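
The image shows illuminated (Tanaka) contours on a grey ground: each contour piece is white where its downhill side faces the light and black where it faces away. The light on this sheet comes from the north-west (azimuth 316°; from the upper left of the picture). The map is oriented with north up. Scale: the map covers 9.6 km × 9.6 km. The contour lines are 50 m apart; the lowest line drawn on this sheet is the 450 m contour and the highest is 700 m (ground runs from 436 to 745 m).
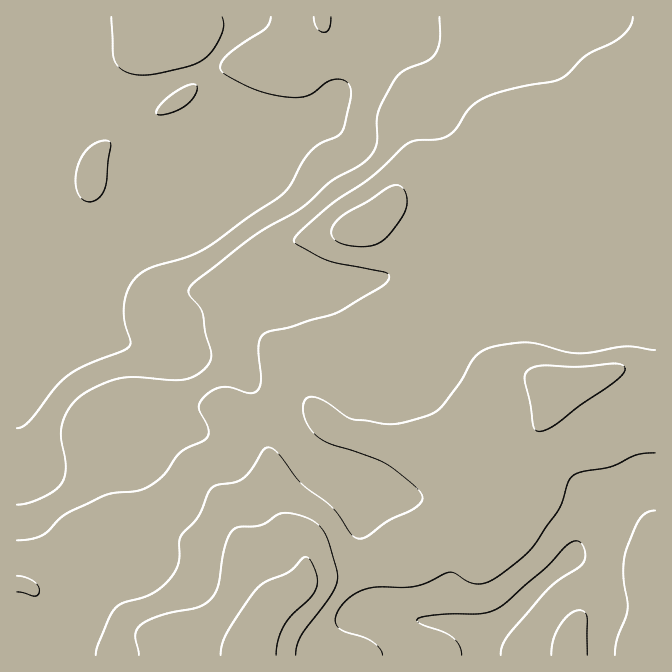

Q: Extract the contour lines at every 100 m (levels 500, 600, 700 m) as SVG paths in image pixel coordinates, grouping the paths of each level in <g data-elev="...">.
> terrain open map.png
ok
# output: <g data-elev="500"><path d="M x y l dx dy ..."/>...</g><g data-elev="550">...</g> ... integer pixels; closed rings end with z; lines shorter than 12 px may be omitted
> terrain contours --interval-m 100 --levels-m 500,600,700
<g data-elev="500"><path d="M314 17l3 11 7 4 3 0 2-4 2-11"/><path d="M439 17l1 21-4 14-8 8-26 12-8 9-16 30-1 9 0 23-3 9-6 6-10 8-28 16-32 28-46 27-55 43-7 7-2 5 1 3 13 17 4 21 5 17 0 8-4 9-12 9-13 4-47-3-17 2-18 6-18 10-13 13-7 17-1 13 5 29-4 15-7 8-11 7-16 6-11 2"/></g><g data-elev="600"><path d="M383 655l-3-7-8-7-9-4-19-6-8-6-1-7 2-6 6-8 7-7 10-6 12-3 33-1 13-1 32-14 5 1 10 7 9 4 8 0 8-3 27-19 16-15 26-37 9-28 6-7 10-4 28-5 25-11 18-2"/><path d="M587 655l0-38-3-5-4-2-10 4-10 11-6 14-3 16"/><path d="M17 592l18 4 3-2 1-4-1-5-6-5-8-3-7-1"/><path d="M655 510l-8 2-7 6-14 34-3 23 5 33-2 9-9 21-2 17"/><path d="M655 350l-30-4-35 7-15 0-48-11-35 5-10 4-7 6-16 26-21 27-13 6-28 8-12 0-33-5-30-19-8-3-7 1-4 7 1 10 4 10 7 10 13 8 44 14 16 8 31 25 4 7-3 6-9 7-24 12-20 15-5 2-5-1-7-5-18-26-32-25-23-30-7-4-5 0-14 22-7 8-9 4-18 3-7 5-11 26-19 21-1 25-6 13-9 10-10 8-10 4-20 6-9 5-8 14-9 23-2 10"/><path d="M347 245l13 2 12-1 8-4 8-7 13-17 5-10 1-11-5-10-7-2-7 2-20 14-22 12-9 7-5 8 0 7 5 6z"/></g><g data-elev="700"><path d="M276 655l2-15 6-15 8-10 19-18 6-10 0-7-1-8-4-9-5-6-5 2-13 13-24 10-10 9-29 43-4 11-1 10"/></g>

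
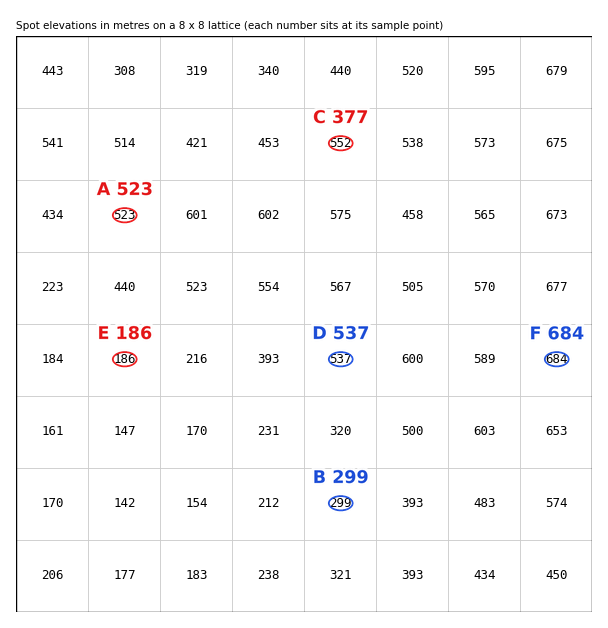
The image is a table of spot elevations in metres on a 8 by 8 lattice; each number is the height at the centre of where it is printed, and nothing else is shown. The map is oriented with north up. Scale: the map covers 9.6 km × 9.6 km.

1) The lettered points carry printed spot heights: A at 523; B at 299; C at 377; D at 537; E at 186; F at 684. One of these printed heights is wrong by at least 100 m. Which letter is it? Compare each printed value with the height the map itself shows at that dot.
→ C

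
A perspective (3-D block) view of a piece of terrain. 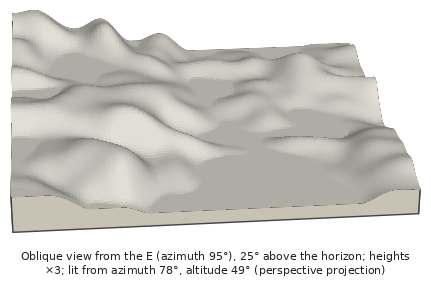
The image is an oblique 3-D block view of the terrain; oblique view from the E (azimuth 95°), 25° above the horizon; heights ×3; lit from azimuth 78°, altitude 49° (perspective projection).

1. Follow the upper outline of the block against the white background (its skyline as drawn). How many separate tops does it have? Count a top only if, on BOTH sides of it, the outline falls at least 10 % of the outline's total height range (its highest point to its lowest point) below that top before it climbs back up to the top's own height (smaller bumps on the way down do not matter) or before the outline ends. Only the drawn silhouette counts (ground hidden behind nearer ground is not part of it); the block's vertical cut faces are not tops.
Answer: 1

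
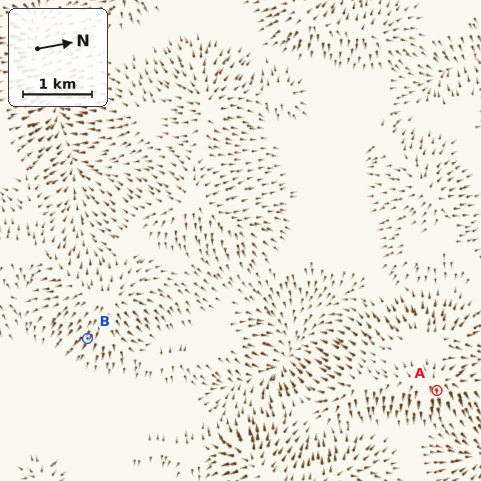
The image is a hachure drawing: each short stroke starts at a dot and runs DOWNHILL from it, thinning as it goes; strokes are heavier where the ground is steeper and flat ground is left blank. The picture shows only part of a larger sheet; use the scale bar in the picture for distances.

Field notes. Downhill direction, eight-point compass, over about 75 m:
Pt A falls E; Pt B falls SE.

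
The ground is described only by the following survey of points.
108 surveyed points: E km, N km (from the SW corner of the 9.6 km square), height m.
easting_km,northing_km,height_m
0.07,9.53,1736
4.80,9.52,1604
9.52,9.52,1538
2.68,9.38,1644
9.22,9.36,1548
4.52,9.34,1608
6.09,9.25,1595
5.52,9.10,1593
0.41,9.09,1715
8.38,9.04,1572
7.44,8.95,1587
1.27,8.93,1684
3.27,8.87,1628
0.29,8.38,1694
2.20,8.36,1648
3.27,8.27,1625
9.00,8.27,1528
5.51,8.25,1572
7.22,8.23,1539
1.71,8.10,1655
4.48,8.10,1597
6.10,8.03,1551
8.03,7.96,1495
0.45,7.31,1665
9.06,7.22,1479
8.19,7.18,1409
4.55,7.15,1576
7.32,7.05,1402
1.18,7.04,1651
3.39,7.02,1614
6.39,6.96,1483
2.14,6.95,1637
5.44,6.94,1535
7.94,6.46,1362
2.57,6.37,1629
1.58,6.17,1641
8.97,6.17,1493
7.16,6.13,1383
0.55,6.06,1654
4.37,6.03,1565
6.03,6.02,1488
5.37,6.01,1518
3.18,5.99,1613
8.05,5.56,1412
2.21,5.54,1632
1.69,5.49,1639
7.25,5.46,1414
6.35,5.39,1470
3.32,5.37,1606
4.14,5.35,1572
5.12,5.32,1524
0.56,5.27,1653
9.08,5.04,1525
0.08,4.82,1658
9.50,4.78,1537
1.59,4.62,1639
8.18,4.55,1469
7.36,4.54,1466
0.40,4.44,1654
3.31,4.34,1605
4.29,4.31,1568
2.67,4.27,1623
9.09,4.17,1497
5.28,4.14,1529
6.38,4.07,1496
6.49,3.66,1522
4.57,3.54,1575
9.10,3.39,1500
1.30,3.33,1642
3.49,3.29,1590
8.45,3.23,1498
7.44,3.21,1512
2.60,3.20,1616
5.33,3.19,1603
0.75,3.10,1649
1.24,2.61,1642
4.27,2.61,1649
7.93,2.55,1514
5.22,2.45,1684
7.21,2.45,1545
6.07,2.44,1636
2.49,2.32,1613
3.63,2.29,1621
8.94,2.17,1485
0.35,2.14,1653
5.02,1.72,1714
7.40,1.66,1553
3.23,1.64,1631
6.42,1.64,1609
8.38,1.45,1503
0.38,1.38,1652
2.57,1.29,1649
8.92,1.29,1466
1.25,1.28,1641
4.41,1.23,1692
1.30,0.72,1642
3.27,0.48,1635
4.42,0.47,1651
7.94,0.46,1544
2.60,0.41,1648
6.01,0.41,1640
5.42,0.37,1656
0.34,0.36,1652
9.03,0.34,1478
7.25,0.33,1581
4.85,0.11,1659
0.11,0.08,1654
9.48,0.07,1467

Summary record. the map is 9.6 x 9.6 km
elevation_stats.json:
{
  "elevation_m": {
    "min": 1357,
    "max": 1738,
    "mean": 1581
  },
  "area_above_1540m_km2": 64.2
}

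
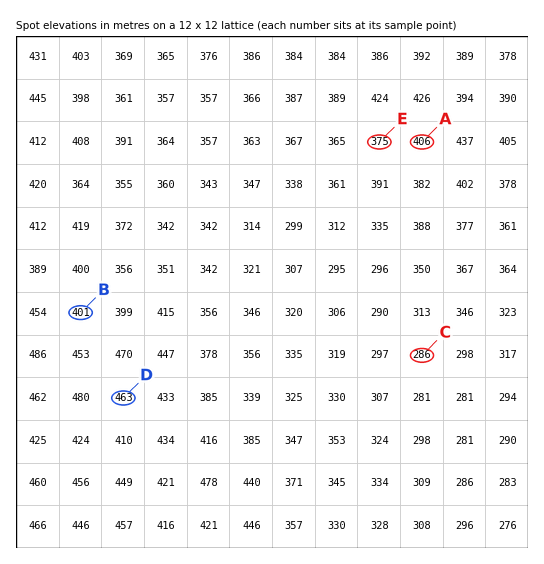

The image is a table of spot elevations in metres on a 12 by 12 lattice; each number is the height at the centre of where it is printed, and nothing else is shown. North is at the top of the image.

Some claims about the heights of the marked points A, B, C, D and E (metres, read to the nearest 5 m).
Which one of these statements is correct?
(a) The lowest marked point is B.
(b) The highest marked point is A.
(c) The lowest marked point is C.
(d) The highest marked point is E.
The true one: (c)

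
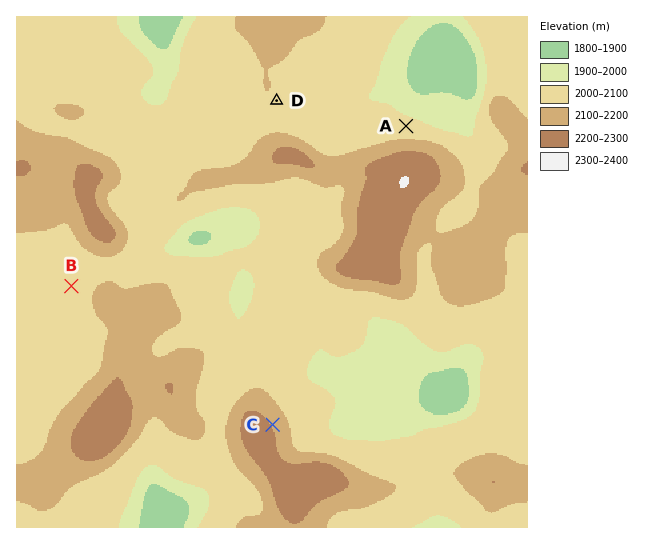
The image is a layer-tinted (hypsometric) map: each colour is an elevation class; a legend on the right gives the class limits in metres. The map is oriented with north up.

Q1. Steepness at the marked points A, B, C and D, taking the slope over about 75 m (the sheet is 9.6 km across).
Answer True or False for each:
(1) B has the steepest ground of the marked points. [False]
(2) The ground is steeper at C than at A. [True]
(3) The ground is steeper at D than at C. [False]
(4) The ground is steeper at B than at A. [False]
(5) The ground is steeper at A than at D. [True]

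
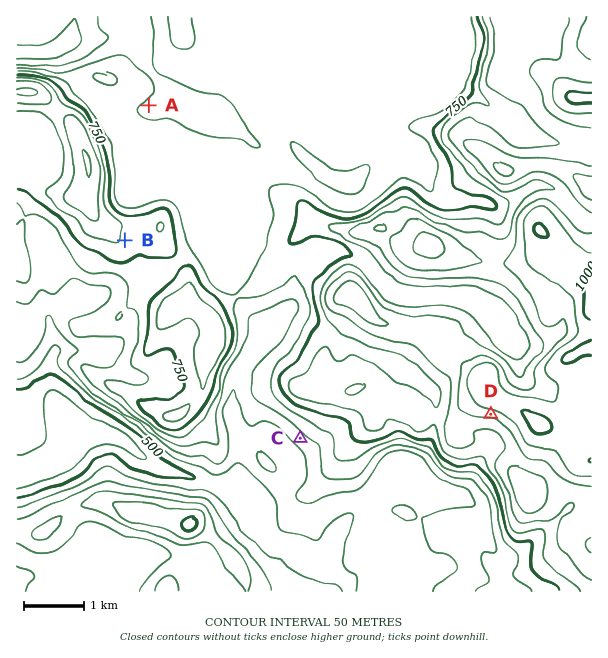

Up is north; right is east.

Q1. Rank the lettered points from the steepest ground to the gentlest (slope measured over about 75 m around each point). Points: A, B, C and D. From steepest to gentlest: D C B A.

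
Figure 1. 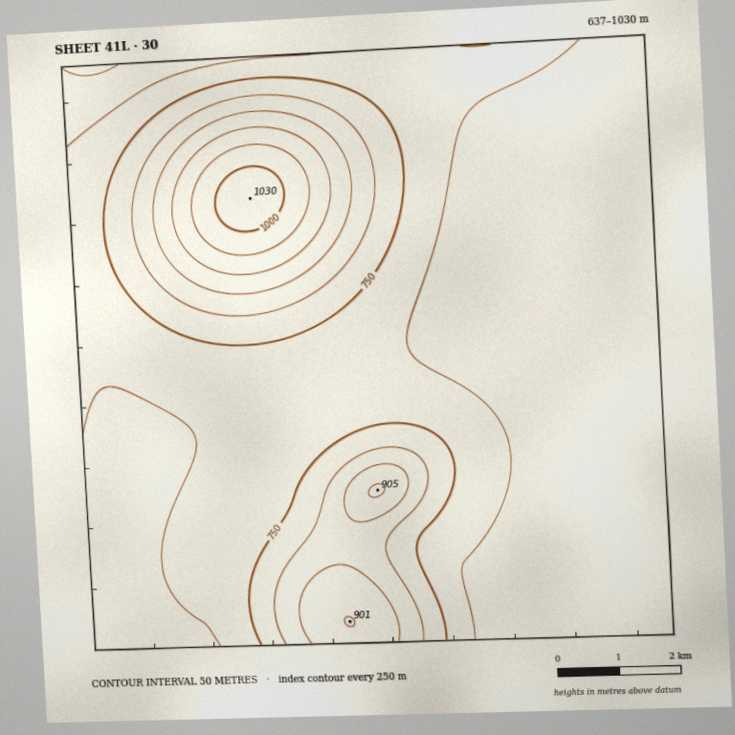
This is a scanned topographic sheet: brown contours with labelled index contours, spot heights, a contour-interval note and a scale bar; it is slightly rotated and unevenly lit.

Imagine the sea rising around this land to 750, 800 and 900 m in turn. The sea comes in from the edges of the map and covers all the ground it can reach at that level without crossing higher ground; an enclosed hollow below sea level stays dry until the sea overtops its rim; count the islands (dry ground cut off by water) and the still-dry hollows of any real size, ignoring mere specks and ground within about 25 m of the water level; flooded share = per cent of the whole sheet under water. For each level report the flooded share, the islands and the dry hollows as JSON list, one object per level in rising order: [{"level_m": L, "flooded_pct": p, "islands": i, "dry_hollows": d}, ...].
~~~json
[{"level_m": 750, "flooded_pct": 71, "islands": 1, "dry_hollows": 0}, {"level_m": 800, "flooded_pct": 82, "islands": 1, "dry_hollows": 0}, {"level_m": 900, "flooded_pct": 95, "islands": 1, "dry_hollows": 0}]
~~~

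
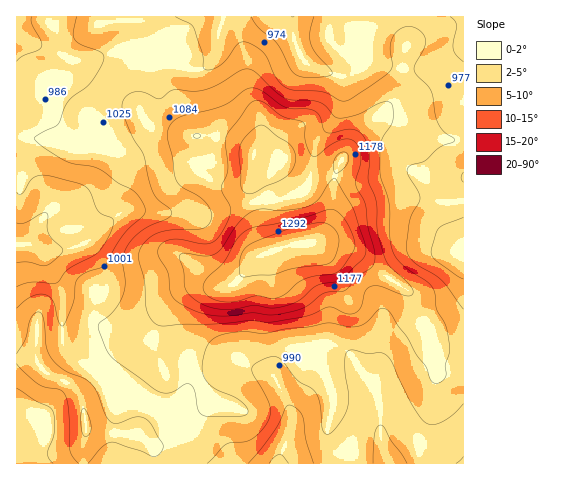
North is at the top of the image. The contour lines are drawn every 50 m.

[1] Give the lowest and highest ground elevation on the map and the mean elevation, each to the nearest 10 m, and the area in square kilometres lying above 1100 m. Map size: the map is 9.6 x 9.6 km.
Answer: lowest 860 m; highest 1350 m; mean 1050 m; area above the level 20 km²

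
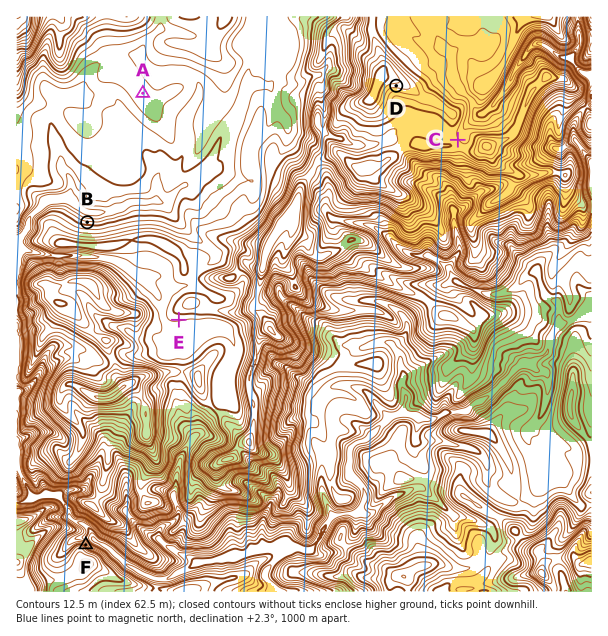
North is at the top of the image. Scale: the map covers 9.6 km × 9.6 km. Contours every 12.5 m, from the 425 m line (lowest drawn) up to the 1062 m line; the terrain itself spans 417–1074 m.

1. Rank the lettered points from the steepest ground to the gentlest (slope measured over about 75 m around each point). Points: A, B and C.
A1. B C A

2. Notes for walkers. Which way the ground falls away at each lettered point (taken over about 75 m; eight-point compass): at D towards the S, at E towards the S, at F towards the NE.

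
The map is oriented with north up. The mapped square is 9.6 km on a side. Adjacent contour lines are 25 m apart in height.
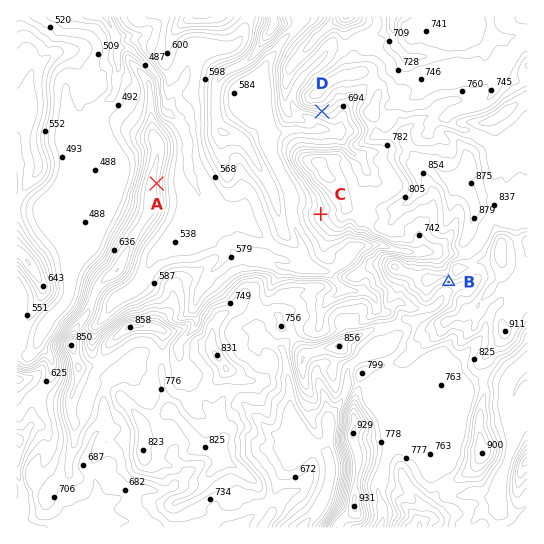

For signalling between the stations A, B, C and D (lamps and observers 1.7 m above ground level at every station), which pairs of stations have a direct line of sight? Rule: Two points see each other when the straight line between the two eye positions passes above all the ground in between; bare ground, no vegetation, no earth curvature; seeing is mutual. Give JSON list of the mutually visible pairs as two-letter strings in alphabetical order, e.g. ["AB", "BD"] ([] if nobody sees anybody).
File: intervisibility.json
["AC", "AD"]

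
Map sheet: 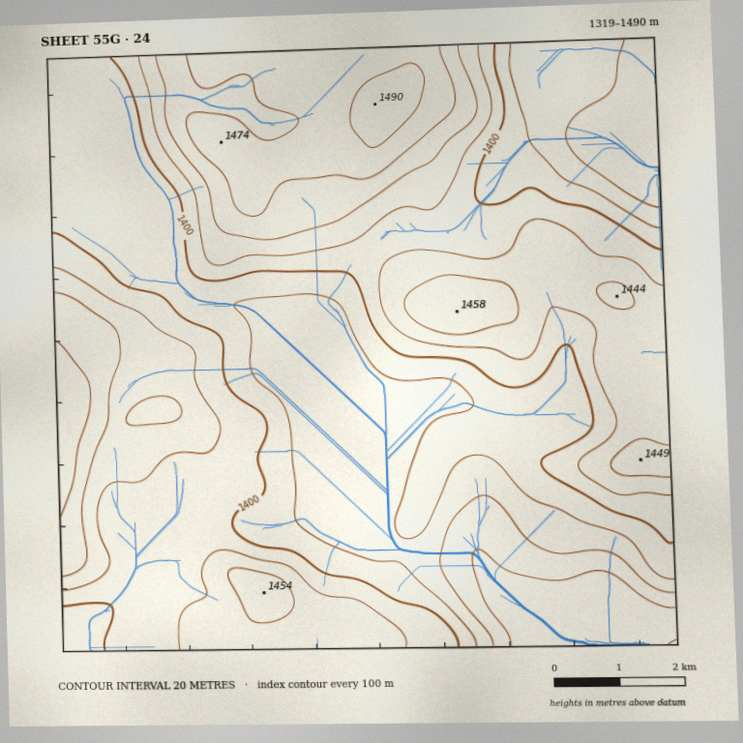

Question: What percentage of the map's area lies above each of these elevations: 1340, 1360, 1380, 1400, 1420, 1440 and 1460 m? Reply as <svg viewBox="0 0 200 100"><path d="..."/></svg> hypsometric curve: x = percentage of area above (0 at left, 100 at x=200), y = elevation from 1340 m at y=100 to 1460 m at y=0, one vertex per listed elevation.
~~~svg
<svg viewBox="0 0 200 100"><path d="M194 100l-11-17-29-16-41-17-38-17-37-16-20-17"/></svg>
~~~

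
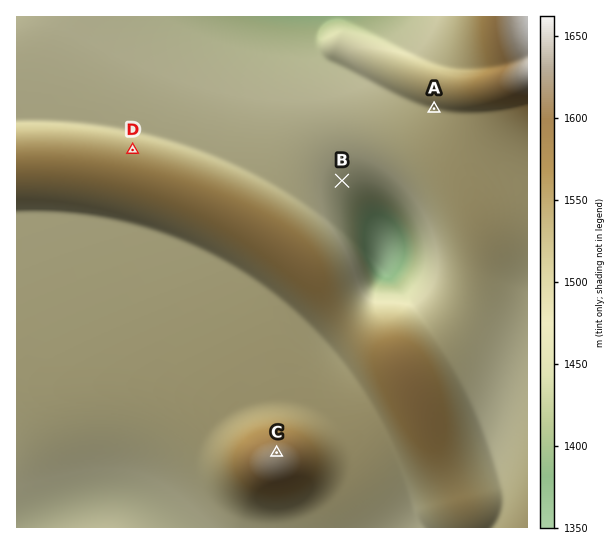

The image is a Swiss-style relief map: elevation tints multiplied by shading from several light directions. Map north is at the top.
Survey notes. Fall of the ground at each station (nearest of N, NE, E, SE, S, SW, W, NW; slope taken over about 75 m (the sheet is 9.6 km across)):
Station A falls SW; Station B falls SE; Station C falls N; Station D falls N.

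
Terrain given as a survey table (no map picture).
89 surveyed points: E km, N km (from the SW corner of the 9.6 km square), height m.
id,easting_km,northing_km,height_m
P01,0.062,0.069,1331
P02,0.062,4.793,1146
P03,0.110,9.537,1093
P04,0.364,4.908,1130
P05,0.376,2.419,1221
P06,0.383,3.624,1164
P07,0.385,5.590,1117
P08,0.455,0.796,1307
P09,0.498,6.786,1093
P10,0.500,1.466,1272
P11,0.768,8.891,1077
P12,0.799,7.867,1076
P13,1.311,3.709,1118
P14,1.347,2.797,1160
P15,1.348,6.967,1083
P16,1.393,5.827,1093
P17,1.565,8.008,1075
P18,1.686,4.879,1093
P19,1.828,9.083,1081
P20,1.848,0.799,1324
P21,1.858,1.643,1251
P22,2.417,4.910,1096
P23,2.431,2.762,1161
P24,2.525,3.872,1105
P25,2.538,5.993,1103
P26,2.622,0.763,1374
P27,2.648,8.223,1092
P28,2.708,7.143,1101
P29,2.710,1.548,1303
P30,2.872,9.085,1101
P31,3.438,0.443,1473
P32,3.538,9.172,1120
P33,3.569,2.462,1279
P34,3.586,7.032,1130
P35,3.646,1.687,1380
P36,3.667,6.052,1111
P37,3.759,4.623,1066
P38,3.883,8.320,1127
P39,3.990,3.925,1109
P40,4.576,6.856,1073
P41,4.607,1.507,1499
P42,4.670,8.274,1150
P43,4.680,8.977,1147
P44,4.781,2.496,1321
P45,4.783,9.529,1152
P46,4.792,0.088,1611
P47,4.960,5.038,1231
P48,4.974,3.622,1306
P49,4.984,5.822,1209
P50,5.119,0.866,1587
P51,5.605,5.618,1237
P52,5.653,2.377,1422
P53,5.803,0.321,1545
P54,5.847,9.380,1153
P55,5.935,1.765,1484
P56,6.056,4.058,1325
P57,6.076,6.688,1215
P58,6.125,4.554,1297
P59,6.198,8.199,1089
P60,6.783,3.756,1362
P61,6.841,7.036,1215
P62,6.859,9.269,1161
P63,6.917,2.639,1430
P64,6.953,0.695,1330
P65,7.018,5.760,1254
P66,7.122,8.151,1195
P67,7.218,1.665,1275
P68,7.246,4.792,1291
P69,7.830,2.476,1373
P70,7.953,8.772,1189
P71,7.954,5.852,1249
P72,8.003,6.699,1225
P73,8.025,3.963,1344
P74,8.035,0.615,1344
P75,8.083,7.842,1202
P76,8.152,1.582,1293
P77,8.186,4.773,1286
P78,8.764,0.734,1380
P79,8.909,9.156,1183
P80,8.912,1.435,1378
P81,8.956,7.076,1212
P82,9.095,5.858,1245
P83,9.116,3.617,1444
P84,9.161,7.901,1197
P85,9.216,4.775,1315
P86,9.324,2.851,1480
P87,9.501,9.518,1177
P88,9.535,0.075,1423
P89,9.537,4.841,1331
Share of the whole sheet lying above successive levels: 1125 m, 73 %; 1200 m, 54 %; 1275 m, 35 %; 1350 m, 21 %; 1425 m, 10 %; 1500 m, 4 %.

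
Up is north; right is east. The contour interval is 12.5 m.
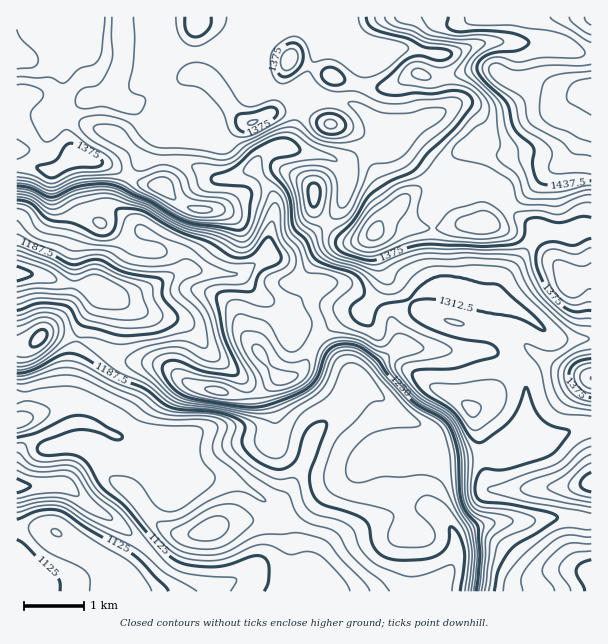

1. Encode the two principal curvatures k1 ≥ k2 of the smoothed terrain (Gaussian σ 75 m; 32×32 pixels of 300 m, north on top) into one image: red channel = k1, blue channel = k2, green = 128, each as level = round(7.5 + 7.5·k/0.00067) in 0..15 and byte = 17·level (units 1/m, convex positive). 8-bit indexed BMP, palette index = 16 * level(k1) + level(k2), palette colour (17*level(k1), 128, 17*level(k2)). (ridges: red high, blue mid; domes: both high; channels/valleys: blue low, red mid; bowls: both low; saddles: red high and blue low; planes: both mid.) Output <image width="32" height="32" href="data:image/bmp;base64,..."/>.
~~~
<image width="32" height="32" href="data:image/bmp;base64,Qk02CAAAAAAAADYEAAAoAAAAIAAAACAAAAABAAgAAAAAAAAEAAATCwAAEwsAAAABAAAAAAAAAIAAABGAAAAigAAAM4AAAESAAABVgAAAZoAAAHeAAACIgAAAmYAAAKqAAAC7gAAAzIAAAN2AAADugAAA/4AAAACAEQARgBEAIoARADOAEQBEgBEAVYARAGaAEQB3gBEAiIARAJmAEQCqgBEAu4ARAMyAEQDdgBEA7oARAP+AEQAAgCIAEYAiACKAIgAzgCIARIAiAFWAIgBmgCIAd4AiAIiAIgCZgCIAqoAiALuAIgDMgCIA3YAiAO6AIgD/gCIAAIAzABGAMwAigDMAM4AzAESAMwBVgDMAZoAzAHeAMwCIgDMAmYAzAKqAMwC7gDMAzIAzAN2AMwDugDMA/4AzAACARAARgEQAIoBEADOARABEgEQAVYBEAGaARAB3gEQAiIBEAJmARACqgEQAu4BEAMyARADdgEQA7oBEAP+ARAAAgFUAEYBVACKAVQAzgFUARIBVAFWAVQBmgFUAd4BVAIiAVQCZgFUAqoBVALuAVQDMgFUA3YBVAO6AVQD/gFUAAIBmABGAZgAigGYAM4BmAESAZgBVgGYAZoBmAHeAZgCIgGYAmYBmAKqAZgC7gGYAzIBmAN2AZgDugGYA/4BmAACAdwARgHcAIoB3ADOAdwBEgHcAVYB3AGaAdwB3gHcAiIB3AJmAdwCqgHcAu4B3AMyAdwDdgHcA7oB3AP+AdwAAgIgAEYCIACKAiAAzgIgARICIAFWAiABmgIgAd4CIAIiAiACZgIgAqoCIALuAiADMgIgA3YCIAO6AiAD/gIgAAICZABGAmQAigJkAM4CZAESAmQBVgJkAZoCZAHeAmQCIgJkAmYCZAKqAmQC7gJkAzICZAN2AmQDugJkA/4CZAACAqgARgKoAIoCqADOAqgBEgKoAVYCqAGaAqgB3gKoAiICqAJmAqgCqgKoAu4CqAMyAqgDdgKoA7oCqAP+AqgAAgLsAEYC7ACKAuwAzgLsARIC7AFWAuwBmgLsAd4C7AIiAuwCZgLsAqoC7ALuAuwDMgLsA3YC7AO6AuwD/gLsAAIDMABGAzAAigMwAM4DMAESAzABVgMwAZoDMAHeAzACIgMwAmYDMAKqAzAC7gMwAzIDMAN2AzADugMwA/4DMAACA3QARgN0AIoDdADOA3QBEgN0AVYDdAGaA3QB3gN0AiIDdAJmA3QCqgN0Au4DdAMyA3QDdgN0A7oDdAP+A3QAAgO4AEYDuACKA7gAzgO4ARIDuAFWA7gBmgO4Ad4DuAIiA7gCZgO4AqoDuALuA7gDMgO4A3YDuAO6A7gD/gO4AAID/ABGA/wAigP8AM4D/AESA/wBVgP8AZoD/AHeA/wCIgP8AmYD/AKqA/wC7gP8AzID/AN2A/wDugP8A/4D/AIh3d3eHmJinlYV1dYaHl4d3dnaGhoeHdYGV2JiXhoaXhoaHh5eoqISBlIWFhHWHh3Z2h4eXh4eGcITnl5enqLh2mJi3x6eDgKe5uamWdYaHdoaXmJmYmJhwk+iYh4iol7a5yceWcYDX58jIuKenp5aHdoaGl5iYlnCys4R0hZVztsm5g4Byx8Z1daeomJaFlpiHh4aGhoZzkOiVhISDgoJwgICAptjIhnZ1hYWVg4WGmJiYiIeHdoSi/NjX2NfX2IOTYnTIp4eGh4d2dISGp5SXmJiIh4eHhIL3l4aWp6a5pdnHxbeHh4eHh5aWl6mploWIiJiHh5iEgvaGdnV1daeSpKa4l3aGhnV1hZenmKiHdIeIiIiXh3GS9oaHd3aElfm2hHSFd4aUkoBgYJCgpHZ1hYaHh4SAUNTph4Z2hoVypJWWh4Z1dYW11ub29+ekgoKFhYeDgMX396iol4WWpaWhcnV0hIaGldj5+PiyxPn5xZJ2c4DW+ciXh5iXdYa269mUdIanyMfX6Ld0cIHGxsf4YlNh1fi4h4eHh4WGpcbq6Omjtse3treolnKCyOmGdfaiUaXkcoKDhIV1h6eFg5LG+9a0qIeGdYSEc6fYp4VlltXm6LeEl6e4p6enhnOCk4a4x5ZkdHR0hHR1x7iHlXaGqKiodZa4uJeGhoaDg7eWhpaUo3V1dIanuNfIp5SWl5WGhqSmlYWGdod3hZSn2qaAcJCiYoOVk5KUk4Jhtsi2lHBgkraGdXSFhXV1lrjJpnSFt7iEt8nIt3SGlaSQYoPFxrfHlXRkdYRzc3Ok2aeWtriWlqjFloaBgHGD6JKClpXY9/rZxsbHx8jI16KkdIWFpaa22bdicJDW5/bplYDX1rKD6ceWprbY2Nq2c3SUdEHDs3GBgICT9/f4+LemYKb5k2C3x9iFdYWWlaKml5ZkpOjYdHOj9vn5hWKDprSB1vu2caWGyMaHd4Z1dLiouJX36Pf2+Pakk6SScpOBg9fWtqNzpoV1pqeFhYWWl6inp4WGl9i3pIOUpKa3ybVwgXGQgJSVdnWGp8i4loaFhZaHqIaWlGJzhbiXl4eV99eCg8f61pV3doV1l6eElpeXl5emdZakhZa3hnd3d4XW+PjDxdikg4WFdHN0lYSXqJiYh7mnhai3uJeXh3Z1x3R0o3WEkYOmqJeFhWJhk7WWiJeXl5aGh4a3dXeGuMimhobEk6TqxqW25+nm1cX557enp7d0hoeHdqeWh4eVlYWHhdf6oqaEdnSVtXKC1uqWhpaFc4eXd3d1t5aHhqWVhYeHo9aEh4eEcmCRkpGAkIGDc3OUl5iHd3THlneFuaiWhoeHhYd3hbbX6NfY6OjXtqentrk="/>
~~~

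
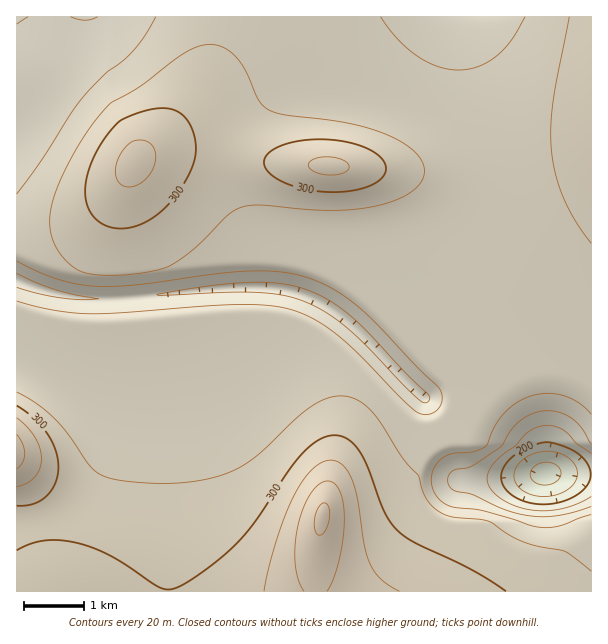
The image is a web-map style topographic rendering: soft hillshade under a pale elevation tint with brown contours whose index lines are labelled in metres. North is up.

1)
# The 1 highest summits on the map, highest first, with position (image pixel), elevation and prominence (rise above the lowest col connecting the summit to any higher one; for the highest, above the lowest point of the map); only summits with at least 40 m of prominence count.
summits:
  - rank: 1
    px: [323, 515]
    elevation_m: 365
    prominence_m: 212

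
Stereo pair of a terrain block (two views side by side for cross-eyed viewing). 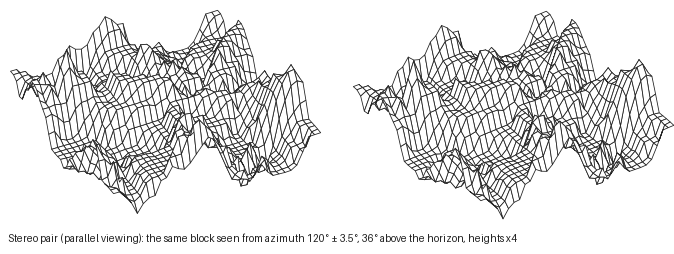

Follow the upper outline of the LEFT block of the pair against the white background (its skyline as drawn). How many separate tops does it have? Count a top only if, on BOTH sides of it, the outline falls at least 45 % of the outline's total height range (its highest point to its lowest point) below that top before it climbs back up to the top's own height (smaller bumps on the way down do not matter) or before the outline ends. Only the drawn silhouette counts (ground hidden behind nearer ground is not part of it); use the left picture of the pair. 1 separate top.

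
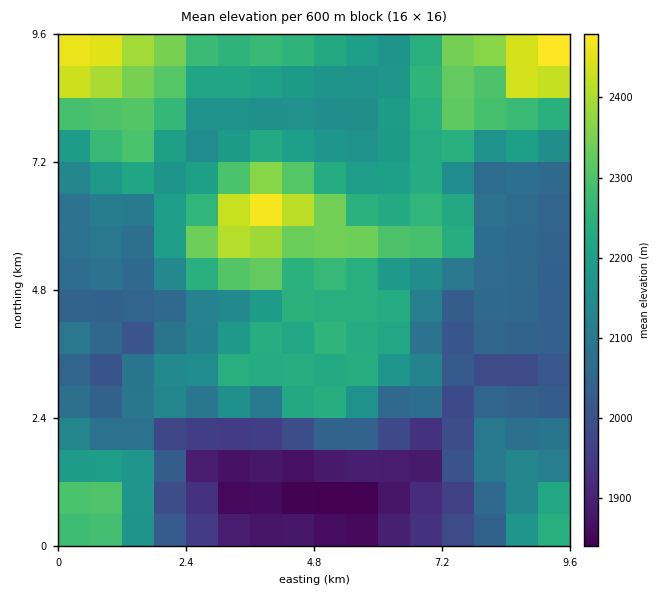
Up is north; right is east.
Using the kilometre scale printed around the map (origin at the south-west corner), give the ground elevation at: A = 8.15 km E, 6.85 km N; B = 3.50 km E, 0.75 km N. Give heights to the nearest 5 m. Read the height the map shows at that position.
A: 2065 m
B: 1835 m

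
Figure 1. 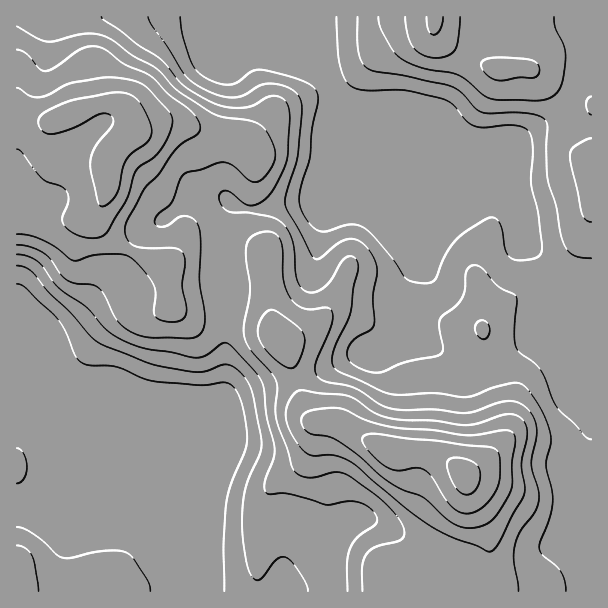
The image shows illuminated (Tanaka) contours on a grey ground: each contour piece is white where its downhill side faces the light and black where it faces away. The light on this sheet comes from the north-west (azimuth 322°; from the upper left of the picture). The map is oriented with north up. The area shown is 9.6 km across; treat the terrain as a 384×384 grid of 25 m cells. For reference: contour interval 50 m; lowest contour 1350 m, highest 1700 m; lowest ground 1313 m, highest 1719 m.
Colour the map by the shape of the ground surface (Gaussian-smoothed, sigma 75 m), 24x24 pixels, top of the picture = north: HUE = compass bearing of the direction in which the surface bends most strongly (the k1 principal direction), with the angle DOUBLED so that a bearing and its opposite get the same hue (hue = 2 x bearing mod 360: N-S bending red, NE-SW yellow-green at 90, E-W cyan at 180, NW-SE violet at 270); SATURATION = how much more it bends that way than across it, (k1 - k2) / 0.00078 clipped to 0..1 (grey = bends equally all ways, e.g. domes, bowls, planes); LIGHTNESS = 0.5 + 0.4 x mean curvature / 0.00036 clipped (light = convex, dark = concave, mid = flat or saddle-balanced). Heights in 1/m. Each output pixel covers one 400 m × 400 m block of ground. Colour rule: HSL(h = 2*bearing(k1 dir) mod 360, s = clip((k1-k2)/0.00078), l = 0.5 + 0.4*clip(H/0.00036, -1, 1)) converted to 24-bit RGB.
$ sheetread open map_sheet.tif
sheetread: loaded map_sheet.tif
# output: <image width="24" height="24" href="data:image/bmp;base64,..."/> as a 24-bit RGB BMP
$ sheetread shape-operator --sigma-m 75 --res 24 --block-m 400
<image width="24" height="24" href="data:image/bmp;base64,Qk32BgAAAAAAADYAAAAoAAAAGAAAABgAAAABABgAAAAAAMAGAAATCwAAEwsAAAAAAAAAAAAAztiUNEenhnesjoSejqCdj4undlGjSU2NWUuCzcl6d5Fufmt7aFtyLThrxMuSt8eZWYGpvIezmDqav51GRsdqbarG1KvKSieJ5c7LMDOZbmaRnIihqI6TkGl1eFl7VFR7TUOC1c2Qj5Buc1h7kJZqHnaVq9nG0rXGmztqb1YrWzYfvtxaXcs2Jmcsfko0g0x/0IU2cC9OZnJMeINSl31enl1yfGuDXF6CNz572rGMoaZkTlJ5sbGJMIptMIgjXRULrikNlylHzrZFaOpBkrZLQnxCKmlsb3F/lJUwemF0f4B8e4Bze4FqhHpvfnqBXmuGMDqFzYuI0JR4Q1w+jqxGhVtLJQ4PVykTd9NUdkKl7+zXpNKcXqSEeMq5H0eXXGaAech2UWqDf3+AgH9/gH9/gH9/f3+AbHuAJ1R7fG218qXGy1ynibJSVSxPchlgluCGPcyaO1ue4vDb2MzXnNfRTqPPURl2XGJ8zaeUUkmDf3+AgH9/gH9/gH9/f3+Afn+ANGZ0OGZpuDNF8jVD0opqTBtkWqDV0vntZ4L0iuL/1e/288Xu7puBGDQ1MzVzTIawu29lclyBgH9/gH9/gH9/f3+Af3+Af3+AUVd5Lh5GfihI5NOltsDkarD/zP3/zOn/paD7oMjnYEqo2E2w/8zbh2ztIGPNP0GWlmBbgHiAgH9/f4B/gHx6gXpnf31ff3hXWD5jJxlPZqjF1/Teytbvz+nzVuONMz8mX1AomXwtSTgyeXZR6dq17XGbPShqcj1sgH59gm14j2dMdXdEbkAyi1onblkigIMcG0UpIDY/Ragdlv87B78ec8hkuDt/ZhhIg3U9j4w7UjsqTm8Vsb8W129AYC9rel91f32AfUuIvl99mkRNYDcyqJxKjGqdus2wGTCVPzR/kMdpyf+jRYsSDTIBKBULXXQwn4tzmU9lfTZZt9J9M7tdslxkiTaDfnyAe2x0YztrnkBMyjN8wnS6ndG6XbCVmeSrABW+TUTp2fLn2ufv6pXBQi9zJmVeNbZsX1I5hEBUp3mlytibV6hOVS5WgXB2gH9/cT9bTR0vgaNGaJW3vOfnrZXh3OHvot7UCAtjLYGk2fS0UMXF9IHw8ZDjSLDKNkGIXEmaY7rMhnq92NC7wGqVNEprfIB/gH9/PRZFvUF4deFqMb6VcbRmbkhC2PODk5lVJhJROoNv4f+CHo89LxlU/4uBl49iK1JuUb21ejp4i4U/s9VyqE/Bv3rPWXOLgH92ERoiXMVb1Oe2N3lWQ4RJebfX7vLZS0qbGxhhdlaZ9P3IM5ZkBBQv8Ma/ydPkKEPTaThqLjV2rMiotMuOOWFvslGQvx9pmnNAHXHOXui40YFqadFlFv/KItS82Vtd3lCPHCeBWbfW8fDagY3WACNtkN6h5qCbXAxLgHR7O355c7phzItyakpuQyVMs1dzxKSYdpfhcKrNkmnP++LQHXIZEi0YRX4wx62ENlOQNJ4fv/8JvEIjKAsoSXUUjTAPgWt3gH9/fYB+Pn5Lu51foVOZOSVnmIt10cKmhneSYnp6QT5b+dG048+fIztnOqBajIY2PyMptksVpP8OGVgRODxuf4B/gH9/gH9/gH9/gH9/f4B/cIhhhmNuTCF2jqdytcyHgFJpk4FeNk6O8OvD62RGi3czKWpZlk5RQjBqps2D8vHZP6GpEz5hf3+AgH9/gH9/gH9/gH9/gH9/f4B/c3WAJBh+y8CYnbqLgzqHqb9ZHW9bf9Fy/53O1rfZK0OYUJqrPj/SyfLk4s7EynOpCBdTf3+AgH9/gH9/gH9/gH9/gH18gYBofXVpEhVE0d+ynqmNLUbk8dX2aXHWGGI30dBT2c+7l3zultb/e7H/zK/u8EyG266VCBRBfH6AgH9/gH9/gH9/f3d5fRM9xnsHNDcOCkARRsoUsoxRHdeoSVC74qzsup731+z0tNzUee3zXYPXPSFqeh9h8Nvd9tX0XQTQhUVrgWcqZ2ciWD8XQSkQVy8+2q2fkYvGg8/NFNqeZbacf8JaKl1qqJhAY6wtYM1k1se1m4U5Jg0NKBQLJ28bfu0XixAOnhRnqymh0o+qu1S3m0p3XadhI8ffw+npq7DixtLhWojASHWFkMLJJD2lnqDO3e7mRrlsilEjqR4aURtaiGiKbbBIcW0ncmBHXUdybk+Tv5ifoU3Fzpjd2u/hFPz/Vsi5nWawu4p/wFmoXFODdYUdLTsSUHcGl4MAazAPgmc4mGRJTDlucYOAr6p+YVWJenmATUd+V16EpoCGdmuth4u39PPXOoueOzxje39TmJxRhWJUdmuA"/>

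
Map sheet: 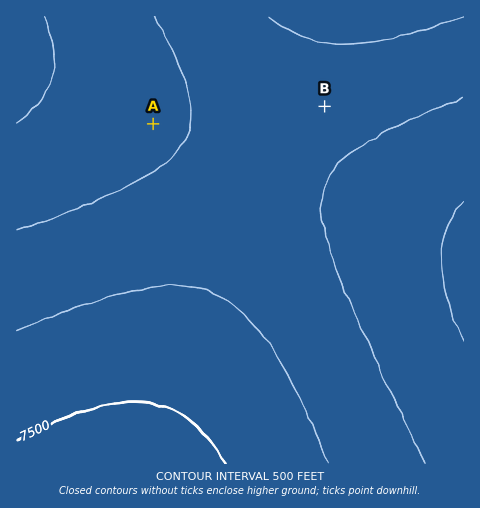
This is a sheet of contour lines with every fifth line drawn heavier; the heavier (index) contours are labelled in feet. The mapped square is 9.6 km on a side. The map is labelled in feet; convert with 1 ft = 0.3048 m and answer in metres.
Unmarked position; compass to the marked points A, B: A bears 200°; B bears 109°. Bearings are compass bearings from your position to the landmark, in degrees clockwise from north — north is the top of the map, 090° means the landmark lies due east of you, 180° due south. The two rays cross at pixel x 178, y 56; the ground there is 1990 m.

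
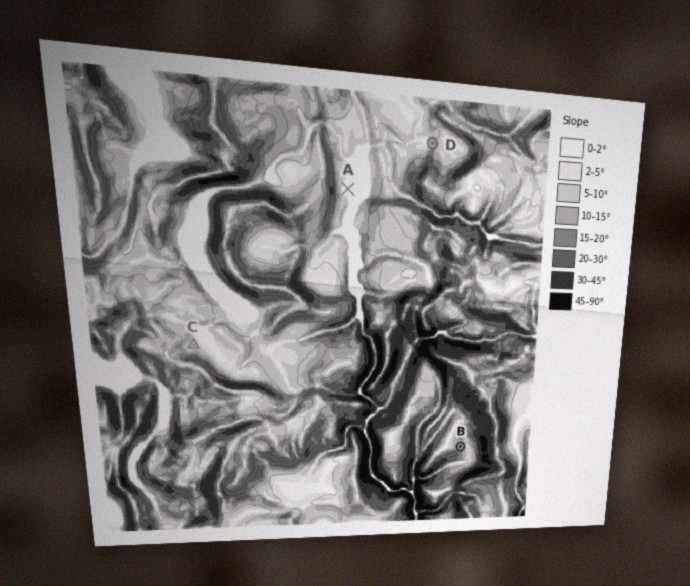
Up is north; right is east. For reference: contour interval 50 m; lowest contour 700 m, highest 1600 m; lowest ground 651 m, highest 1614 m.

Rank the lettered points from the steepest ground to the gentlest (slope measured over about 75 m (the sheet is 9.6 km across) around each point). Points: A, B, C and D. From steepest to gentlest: B D C A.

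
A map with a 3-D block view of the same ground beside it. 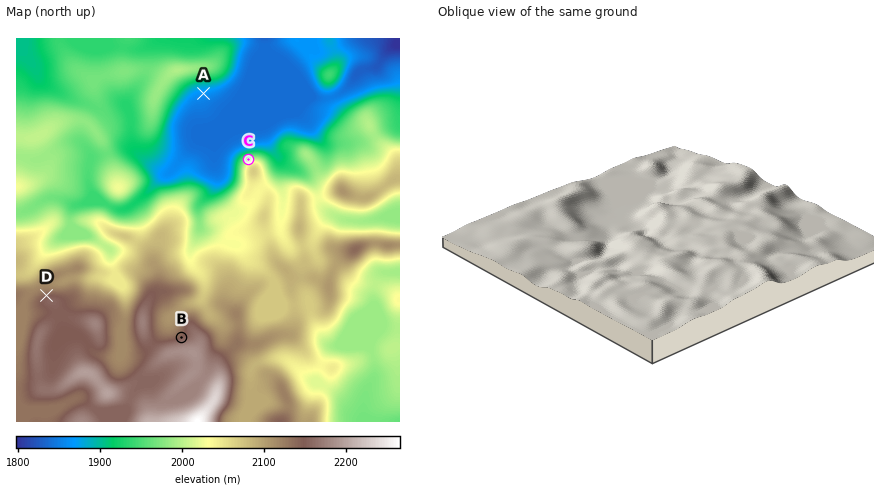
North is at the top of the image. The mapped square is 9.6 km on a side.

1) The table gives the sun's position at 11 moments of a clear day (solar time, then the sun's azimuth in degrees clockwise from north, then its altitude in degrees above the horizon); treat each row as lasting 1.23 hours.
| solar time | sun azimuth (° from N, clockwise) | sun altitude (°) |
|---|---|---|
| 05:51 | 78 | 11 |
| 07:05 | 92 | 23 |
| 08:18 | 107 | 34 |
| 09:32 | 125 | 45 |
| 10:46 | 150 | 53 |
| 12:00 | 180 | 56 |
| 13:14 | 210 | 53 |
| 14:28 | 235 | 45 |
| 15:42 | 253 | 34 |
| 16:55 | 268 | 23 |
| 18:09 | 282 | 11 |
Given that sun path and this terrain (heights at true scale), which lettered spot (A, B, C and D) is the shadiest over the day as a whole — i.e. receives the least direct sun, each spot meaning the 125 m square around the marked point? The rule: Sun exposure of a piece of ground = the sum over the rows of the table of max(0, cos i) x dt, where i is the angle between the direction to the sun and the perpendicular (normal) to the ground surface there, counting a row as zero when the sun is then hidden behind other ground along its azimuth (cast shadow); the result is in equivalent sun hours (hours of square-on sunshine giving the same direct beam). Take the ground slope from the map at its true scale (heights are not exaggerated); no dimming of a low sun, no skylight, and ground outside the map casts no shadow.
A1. C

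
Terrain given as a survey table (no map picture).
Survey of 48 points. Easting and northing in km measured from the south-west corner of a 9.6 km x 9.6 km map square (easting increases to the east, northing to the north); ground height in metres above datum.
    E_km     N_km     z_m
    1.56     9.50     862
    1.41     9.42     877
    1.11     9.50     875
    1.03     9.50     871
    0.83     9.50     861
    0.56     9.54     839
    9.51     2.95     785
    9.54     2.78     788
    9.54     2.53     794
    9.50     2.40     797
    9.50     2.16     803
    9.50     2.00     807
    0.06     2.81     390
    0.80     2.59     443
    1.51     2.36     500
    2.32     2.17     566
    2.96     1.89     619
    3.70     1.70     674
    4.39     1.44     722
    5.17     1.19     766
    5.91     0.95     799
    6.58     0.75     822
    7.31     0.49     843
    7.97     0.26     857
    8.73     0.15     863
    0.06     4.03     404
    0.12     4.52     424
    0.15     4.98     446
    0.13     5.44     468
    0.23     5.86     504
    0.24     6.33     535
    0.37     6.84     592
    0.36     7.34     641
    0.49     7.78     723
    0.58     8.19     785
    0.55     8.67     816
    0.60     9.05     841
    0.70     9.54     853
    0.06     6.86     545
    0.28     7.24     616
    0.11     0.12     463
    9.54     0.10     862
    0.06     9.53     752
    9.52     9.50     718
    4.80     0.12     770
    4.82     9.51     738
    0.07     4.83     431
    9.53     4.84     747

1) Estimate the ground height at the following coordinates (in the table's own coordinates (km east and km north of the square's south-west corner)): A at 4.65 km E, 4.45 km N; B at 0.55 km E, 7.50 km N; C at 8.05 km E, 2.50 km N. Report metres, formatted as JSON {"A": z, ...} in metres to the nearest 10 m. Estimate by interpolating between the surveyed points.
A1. {"A": 750, "B": 700, "C": 800}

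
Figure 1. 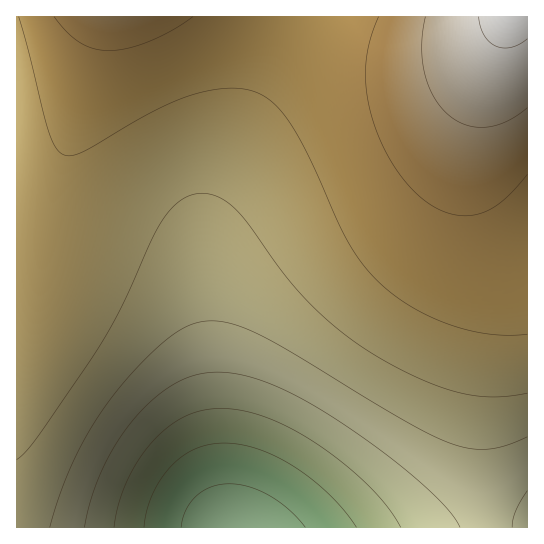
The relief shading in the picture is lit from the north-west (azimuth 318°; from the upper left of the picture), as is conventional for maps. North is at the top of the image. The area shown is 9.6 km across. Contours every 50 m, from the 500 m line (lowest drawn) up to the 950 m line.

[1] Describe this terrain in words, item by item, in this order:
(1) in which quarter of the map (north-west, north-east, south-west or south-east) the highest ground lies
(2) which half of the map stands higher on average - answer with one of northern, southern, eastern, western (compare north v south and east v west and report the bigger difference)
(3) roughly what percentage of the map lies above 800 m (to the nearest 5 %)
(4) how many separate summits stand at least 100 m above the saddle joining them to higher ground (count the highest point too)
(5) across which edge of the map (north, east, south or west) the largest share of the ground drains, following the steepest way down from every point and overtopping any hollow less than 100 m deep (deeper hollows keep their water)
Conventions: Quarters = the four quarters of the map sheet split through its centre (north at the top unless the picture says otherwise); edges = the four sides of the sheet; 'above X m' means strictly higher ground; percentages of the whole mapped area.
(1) The highest point lies in the north-east quarter of the map.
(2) The northern half stands higher on average than the southern half.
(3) Ground above 800 m makes up about 35 % of the sheet.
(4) There is 1 summit with 100 m or more of prominence.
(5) The largest share of the runoff leaves by the southern edge.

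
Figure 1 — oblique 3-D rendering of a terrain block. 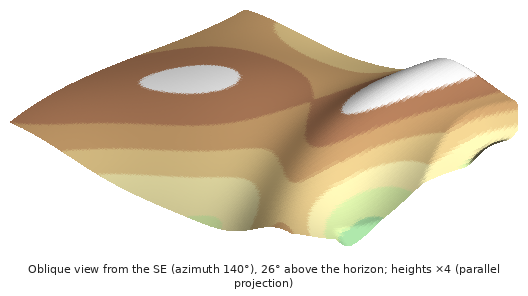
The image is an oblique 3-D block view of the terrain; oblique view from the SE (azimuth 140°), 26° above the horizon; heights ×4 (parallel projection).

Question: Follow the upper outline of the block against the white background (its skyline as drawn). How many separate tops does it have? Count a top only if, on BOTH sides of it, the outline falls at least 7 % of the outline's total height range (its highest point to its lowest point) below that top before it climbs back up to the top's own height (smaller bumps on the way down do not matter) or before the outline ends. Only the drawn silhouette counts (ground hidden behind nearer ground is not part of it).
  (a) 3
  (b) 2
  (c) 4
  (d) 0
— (b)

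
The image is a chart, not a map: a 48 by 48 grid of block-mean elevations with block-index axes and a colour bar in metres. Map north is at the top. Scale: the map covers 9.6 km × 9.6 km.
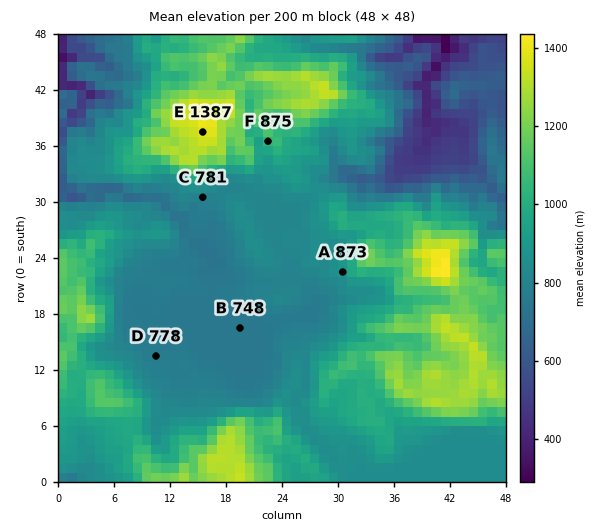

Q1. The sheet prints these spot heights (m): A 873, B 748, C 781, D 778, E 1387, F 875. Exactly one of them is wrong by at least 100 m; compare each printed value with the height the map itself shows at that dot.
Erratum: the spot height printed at F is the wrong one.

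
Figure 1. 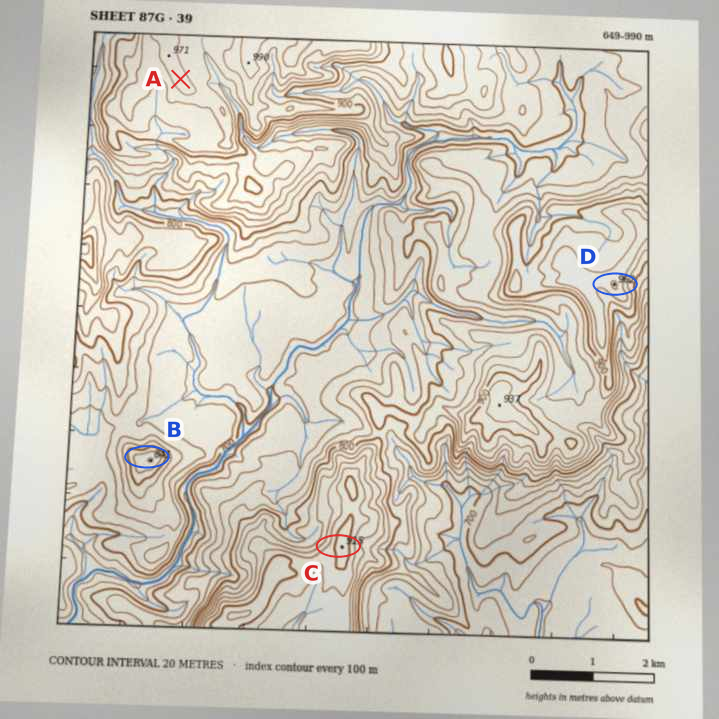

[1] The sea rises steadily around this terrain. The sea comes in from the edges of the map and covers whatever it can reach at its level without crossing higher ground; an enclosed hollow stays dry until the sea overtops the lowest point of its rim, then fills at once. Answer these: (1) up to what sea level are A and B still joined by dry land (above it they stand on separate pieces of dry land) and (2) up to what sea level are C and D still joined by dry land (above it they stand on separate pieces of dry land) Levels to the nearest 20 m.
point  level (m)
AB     740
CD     800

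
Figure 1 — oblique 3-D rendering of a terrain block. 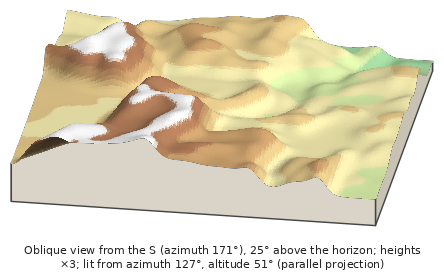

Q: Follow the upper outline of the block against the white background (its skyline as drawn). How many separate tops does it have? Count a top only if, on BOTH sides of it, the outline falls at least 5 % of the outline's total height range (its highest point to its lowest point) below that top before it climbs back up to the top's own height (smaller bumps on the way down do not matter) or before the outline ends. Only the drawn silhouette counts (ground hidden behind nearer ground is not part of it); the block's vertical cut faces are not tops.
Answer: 2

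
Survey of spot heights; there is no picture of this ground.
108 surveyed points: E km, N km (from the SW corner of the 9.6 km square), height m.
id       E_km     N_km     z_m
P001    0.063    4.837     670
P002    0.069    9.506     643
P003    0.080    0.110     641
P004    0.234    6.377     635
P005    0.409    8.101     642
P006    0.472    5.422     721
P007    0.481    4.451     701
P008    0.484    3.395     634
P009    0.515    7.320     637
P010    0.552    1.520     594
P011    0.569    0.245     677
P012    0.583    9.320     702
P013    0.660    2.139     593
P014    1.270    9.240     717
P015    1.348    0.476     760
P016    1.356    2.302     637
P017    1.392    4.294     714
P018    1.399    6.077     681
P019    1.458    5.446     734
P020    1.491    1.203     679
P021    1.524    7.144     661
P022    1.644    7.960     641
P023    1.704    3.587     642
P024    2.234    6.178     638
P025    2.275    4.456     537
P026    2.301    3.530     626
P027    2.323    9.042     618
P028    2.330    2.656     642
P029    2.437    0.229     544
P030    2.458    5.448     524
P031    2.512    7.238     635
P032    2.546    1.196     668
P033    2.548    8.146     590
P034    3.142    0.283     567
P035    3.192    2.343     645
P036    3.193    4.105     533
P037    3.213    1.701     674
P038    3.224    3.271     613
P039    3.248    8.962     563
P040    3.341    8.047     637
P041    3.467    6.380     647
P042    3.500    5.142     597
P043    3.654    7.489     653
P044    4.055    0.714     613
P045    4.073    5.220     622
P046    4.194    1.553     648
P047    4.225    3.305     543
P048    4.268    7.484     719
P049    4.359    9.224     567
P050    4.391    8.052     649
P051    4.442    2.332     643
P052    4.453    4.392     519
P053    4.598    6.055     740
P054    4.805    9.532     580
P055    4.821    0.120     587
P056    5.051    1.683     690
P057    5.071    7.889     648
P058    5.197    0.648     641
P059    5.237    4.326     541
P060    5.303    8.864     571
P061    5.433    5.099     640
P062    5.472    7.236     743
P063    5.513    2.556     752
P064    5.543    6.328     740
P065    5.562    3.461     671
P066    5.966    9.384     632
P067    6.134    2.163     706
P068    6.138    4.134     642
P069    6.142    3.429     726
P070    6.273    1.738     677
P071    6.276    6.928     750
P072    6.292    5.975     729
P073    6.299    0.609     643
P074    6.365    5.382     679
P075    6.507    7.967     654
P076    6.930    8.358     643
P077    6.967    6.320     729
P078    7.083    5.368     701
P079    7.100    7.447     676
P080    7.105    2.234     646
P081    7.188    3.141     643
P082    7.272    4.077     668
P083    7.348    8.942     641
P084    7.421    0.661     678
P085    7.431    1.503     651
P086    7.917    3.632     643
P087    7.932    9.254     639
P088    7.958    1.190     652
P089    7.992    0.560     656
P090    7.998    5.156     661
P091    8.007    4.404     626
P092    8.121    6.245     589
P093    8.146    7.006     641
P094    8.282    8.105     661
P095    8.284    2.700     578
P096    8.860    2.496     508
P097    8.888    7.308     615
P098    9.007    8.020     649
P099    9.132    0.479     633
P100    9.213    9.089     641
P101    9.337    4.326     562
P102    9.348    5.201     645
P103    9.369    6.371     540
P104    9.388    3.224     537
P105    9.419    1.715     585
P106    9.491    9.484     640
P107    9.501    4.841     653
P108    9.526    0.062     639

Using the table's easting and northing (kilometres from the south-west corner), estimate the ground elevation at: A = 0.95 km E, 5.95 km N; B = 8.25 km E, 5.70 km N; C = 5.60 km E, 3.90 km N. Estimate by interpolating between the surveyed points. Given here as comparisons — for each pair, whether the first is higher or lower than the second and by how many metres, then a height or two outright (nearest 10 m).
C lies lower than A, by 110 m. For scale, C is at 600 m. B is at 650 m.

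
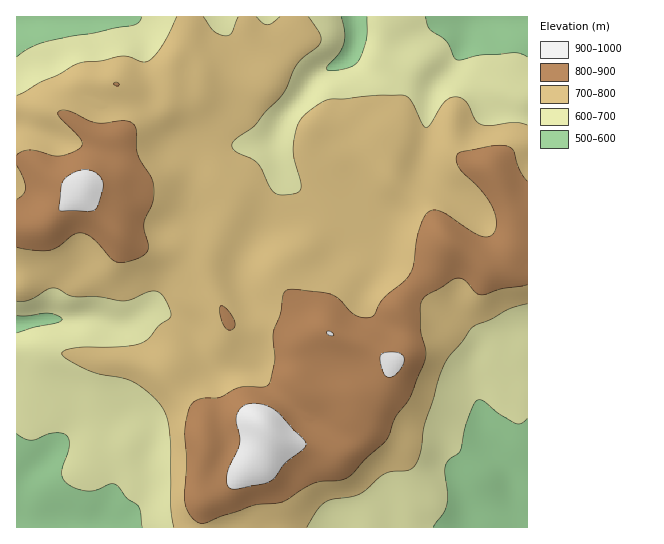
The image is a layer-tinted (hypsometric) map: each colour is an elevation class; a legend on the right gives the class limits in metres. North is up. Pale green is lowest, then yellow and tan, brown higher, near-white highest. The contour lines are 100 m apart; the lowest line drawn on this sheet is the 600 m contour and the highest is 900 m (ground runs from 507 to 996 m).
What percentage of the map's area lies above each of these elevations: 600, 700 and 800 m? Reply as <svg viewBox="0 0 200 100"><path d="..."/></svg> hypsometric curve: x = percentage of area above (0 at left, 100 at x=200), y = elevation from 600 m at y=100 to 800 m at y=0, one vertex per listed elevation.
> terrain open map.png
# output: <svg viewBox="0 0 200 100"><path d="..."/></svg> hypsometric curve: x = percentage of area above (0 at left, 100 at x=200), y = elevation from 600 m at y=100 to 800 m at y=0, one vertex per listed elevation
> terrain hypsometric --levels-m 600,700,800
<svg viewBox="0 0 200 100"><path d="M182 100l-50-50-86-50"/></svg>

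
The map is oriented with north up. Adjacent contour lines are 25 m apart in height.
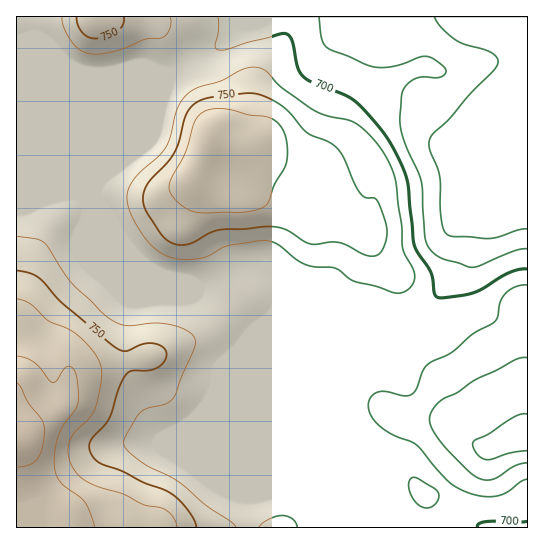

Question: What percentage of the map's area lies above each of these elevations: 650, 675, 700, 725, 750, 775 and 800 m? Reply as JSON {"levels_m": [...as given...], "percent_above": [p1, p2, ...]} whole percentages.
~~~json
{"levels_m": [650, 675, 700, 725, 750, 775, 800], "percent_above": [94, 88, 83, 38, 23, 11, 3]}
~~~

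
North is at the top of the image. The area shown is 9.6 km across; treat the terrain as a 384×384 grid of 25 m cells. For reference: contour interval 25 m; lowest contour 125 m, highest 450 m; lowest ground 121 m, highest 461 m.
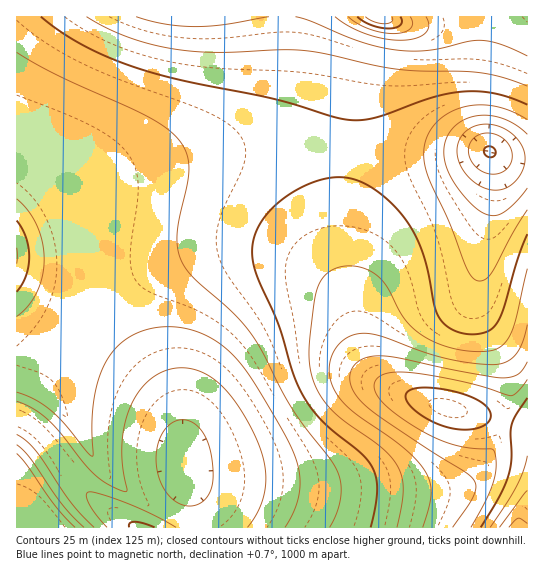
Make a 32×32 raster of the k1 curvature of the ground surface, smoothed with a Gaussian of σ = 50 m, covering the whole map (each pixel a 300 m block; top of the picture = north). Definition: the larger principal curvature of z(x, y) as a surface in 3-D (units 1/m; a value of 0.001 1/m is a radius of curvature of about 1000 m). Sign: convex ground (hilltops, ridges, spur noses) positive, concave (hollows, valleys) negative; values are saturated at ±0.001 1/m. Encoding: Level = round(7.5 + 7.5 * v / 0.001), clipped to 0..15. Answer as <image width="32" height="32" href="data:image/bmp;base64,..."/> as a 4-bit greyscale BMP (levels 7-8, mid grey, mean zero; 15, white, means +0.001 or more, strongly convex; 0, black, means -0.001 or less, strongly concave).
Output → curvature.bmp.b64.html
<image width="32" height="32" href="data:image/bmp;base64,Qk12AgAAAAAAAHYAAAAoAAAAIAAAACAAAAABAAQAAAAAAAACAAATCwAAEwsAABAAAAAAAAAAAAAAABEREQAiIiIAMzMzAERERABVVVUAZmZmAHd3dwCIiIgAmZmZAKqqqgC7u7sAzMzMAN3d3QDu7u4A////AIi6d3ecp3d3iIh3d4iIeIyKt3iLuHd3d3iId3eIiHiMjHiJyXd3d3d4iHd3iIh3ismIjId3d3d3eIh3d4iIh4i4iMh3d3d3d3iId3eIiIeIiHq4d3d3d3d4iId3iIiIiIeMiId3d3d3iIiIiIiZmZh4yIiHd3d3d4iIiJmaqpmYy4iIiHd3d3iIiJmaqqmZiIiIiIiHd3d4iIiZmZmIiIeIiIiIiHd3iIiIiIiId3eHiIiIiIiIiIiIiIiIiHd3d4h4iIiIiIiIiIiIiId3d3eIiIiIiIiIiIiIiIiId3d3iIiIiIiIiIiIiIiIiHd3eIiIiIiIiIiIiIiIiIiIiIiIiIiIiIiIiIiIiIiIiIiIiIiIiIiIiIiIiIiIiIiIiIiId4iIiIiIiIiIiIiIiIiIh3d3iIiIiIiIiIiIiIiIiId3d3iIiIiIiIiIiIiIiIh3d3d3iIiIiIiIiIiIiIeId3d3d4iIiIiIiIiIiId3h3d3d3eIiIiIiIiIiIhlaHd3d3d3iIiIiIiIiIiIdnh3d3d3eIiIiIiIiIiIiIiIiHd3eIiIiIiIiIiIiIiIiIiIiIiIiIiIh3eIiIiIiIiIiIiIiIiIiHd3eIiIiIiIiIiIiIiIiIh3d4iIiIiIiIiIiIiIiIiId3iIiZmYiIiIiIiIiIiIiHiIm//amIiI"/>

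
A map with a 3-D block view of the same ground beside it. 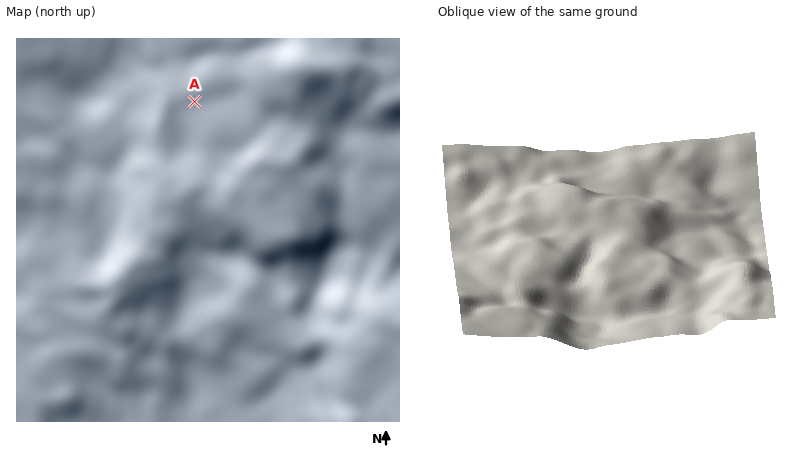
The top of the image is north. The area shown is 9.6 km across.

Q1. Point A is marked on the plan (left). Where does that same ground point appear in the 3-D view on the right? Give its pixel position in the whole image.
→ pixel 713 235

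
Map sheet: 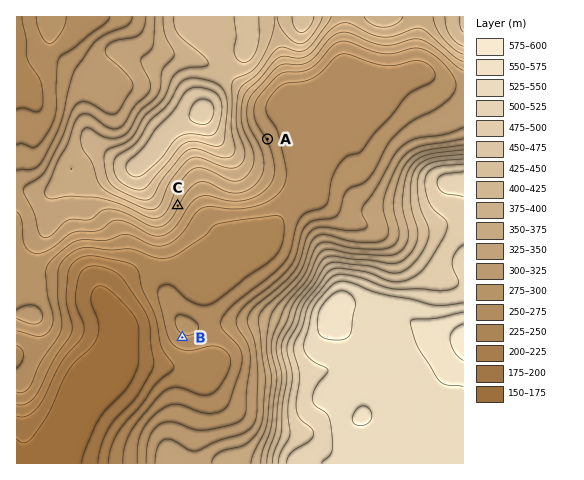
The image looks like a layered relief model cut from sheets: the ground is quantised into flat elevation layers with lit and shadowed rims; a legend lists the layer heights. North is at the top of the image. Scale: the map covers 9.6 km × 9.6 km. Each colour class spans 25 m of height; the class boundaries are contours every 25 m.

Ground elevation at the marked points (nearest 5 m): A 300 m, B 270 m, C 330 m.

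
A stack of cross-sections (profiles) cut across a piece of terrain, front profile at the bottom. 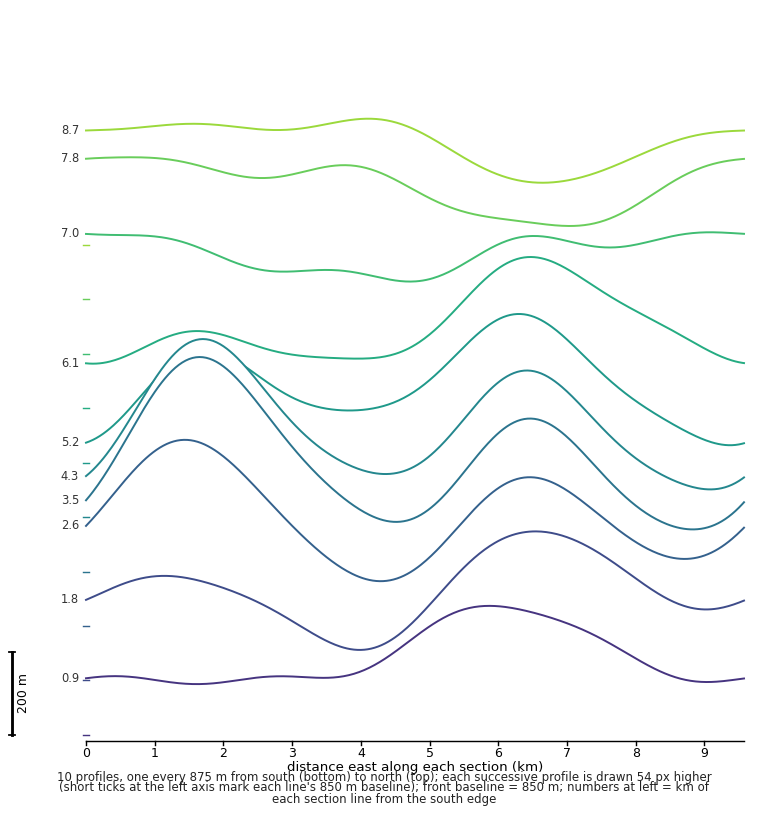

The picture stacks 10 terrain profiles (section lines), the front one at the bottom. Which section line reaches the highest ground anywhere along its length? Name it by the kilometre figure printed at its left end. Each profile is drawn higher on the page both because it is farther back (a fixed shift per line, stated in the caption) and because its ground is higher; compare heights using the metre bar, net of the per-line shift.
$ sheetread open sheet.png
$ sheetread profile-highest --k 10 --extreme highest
3.5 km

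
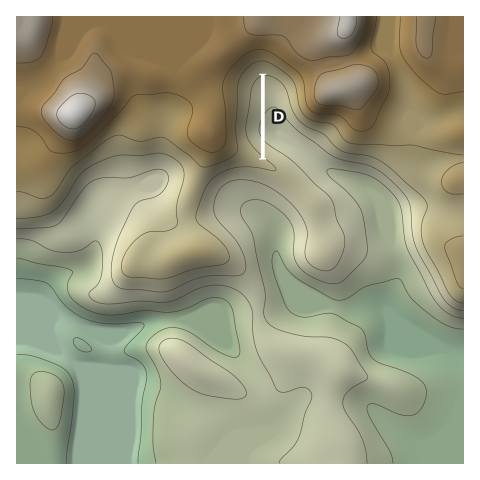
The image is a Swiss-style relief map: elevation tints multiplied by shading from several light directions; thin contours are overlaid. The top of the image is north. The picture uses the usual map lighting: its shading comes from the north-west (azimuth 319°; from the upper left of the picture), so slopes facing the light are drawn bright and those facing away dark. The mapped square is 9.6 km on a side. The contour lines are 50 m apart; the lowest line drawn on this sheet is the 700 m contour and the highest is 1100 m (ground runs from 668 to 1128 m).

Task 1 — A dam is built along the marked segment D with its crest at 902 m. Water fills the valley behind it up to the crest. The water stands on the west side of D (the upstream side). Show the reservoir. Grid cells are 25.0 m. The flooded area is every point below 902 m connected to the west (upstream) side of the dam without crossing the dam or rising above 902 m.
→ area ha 40.8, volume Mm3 8.56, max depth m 56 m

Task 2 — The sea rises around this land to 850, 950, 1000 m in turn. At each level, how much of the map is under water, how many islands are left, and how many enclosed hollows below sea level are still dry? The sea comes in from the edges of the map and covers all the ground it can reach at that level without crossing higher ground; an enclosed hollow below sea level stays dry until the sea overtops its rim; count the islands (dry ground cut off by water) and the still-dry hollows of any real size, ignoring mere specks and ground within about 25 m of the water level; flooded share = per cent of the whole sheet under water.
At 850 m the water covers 54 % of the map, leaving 0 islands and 0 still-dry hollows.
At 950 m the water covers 72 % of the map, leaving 0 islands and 0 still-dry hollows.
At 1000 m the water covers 81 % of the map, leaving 0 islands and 0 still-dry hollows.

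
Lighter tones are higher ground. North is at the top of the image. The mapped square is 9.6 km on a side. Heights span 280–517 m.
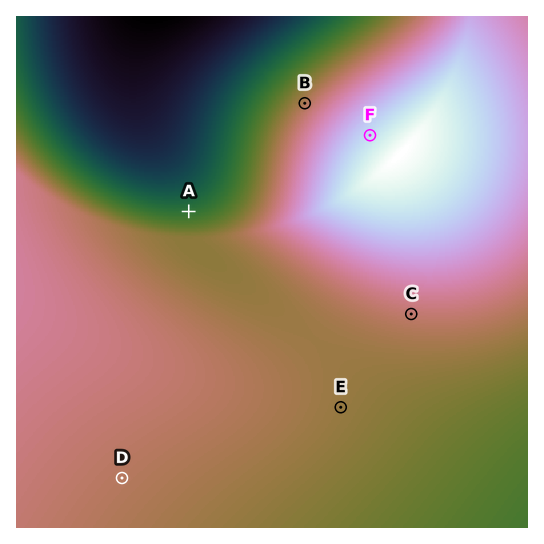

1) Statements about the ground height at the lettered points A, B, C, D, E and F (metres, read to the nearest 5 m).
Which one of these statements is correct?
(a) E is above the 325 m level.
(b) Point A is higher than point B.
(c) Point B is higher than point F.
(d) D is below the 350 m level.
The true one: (a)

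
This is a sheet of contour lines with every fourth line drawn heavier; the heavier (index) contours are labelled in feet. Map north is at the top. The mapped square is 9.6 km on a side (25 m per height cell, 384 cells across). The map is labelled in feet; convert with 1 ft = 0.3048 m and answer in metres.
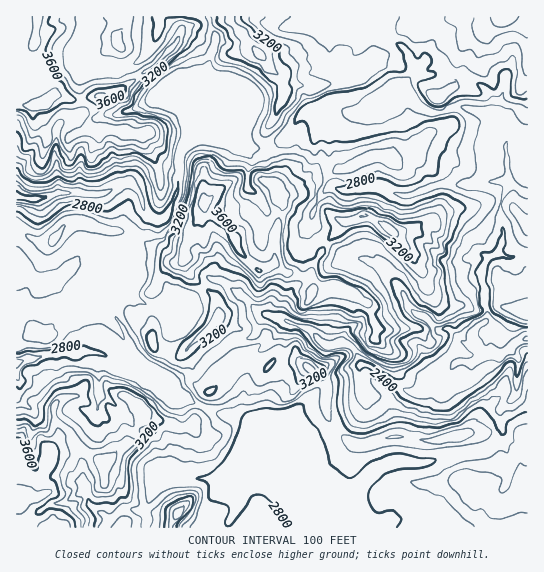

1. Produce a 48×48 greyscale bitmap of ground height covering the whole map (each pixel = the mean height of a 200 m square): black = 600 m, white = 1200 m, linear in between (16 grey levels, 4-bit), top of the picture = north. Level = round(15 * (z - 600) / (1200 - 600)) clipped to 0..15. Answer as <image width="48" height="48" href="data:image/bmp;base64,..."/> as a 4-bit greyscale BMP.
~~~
<image width="48" height="48" href="data:image/bmp;base64,Qk32BAAAAAAAAHYAAAAoAAAAMAAAADAAAAABAAQAAAAAAIAEAAATCwAAEwsAABAAAAAAAAAAAAAAABEREQAiIiIAMzMzAERERABVVVUAZmZmAHd3dwCIiIgAmZmZAKqqqgC7u7sAzMzMAN3d3QDu7u4A////AN3d3LmJmImpd3Znd3ZmZmZmZmd3d3eIiN3Ny6mYiImrh3Zmd2ZmZmZmZmd3d4iIiN3cu6qpmHial2ZmZmZmZmZmZnd3eIiIiO3dyqu6mHd4h2ZmZmZmZmZmd3d3iIiIiN3cuqvLqHd3ZmZmZmZmZmZmZ3d3iIiIiNzdu7zLmHd3d2ZmZmZmZmZmZmZ3eIiIiNzdy7zMqHd3d3ZmZmZmZnd2ZmZmd3d3eNzdy7u7uoiIiIdmZmZmZ3d3d3d3d3d3eMvMy6qrupmImIh2ZmZmZ3d3iIiIiId3eLqru6mqqqmZmYd2ZmZmd3ZWZ3Zmd4d2d5mbqpmaq6mImHd2ZmZmd2VFVVVURXdmZoibqpmaq6h3eIh3d3dnd2VERUMzNFZlVniKqqiaqYd3iZmIiIiHd2RERDIiIzRVVWeImZiZh3ZniZmYmYmYh2REQzIiIiNFRWd3iId3dnd4mZmZmZmrqGQzNDMiIiI0RFZnd3d2d3iZmZmZmZmqmGQ0ZlQyIiIiM2ZmZmZmd5maqZmZmZmoZmVXiGVDIiERI4iId2ZneJmZqpmIiIiGVUWJl2VUMiIiIYiIh3d3eJmImqmYiHdlZmeJmHZkMyIiMoiIiHd3iJiIiaqYd2Znd3iKmHZVVDIjRXd3d3h3iIiIiaqYdneZmZmql2VnZlQ1VXd3d3d3eIiIiamIiIirqqqph2eHZVNFVXd3d3d3eJmImZiIqZqru7qYdmeHZUNERHd3d3d3d4maqZmau7uqqZiHdniYZUNERHd3d3d3eIm7upqrzMuqmId3d4mXZENERHeId3d3eIm8y6rMy7qZmHd3eJqXZEMzNHiIh3d3eImszLvcu7mZmYh4iqmYZURDRIiJiIiIiHibzMzcu7qZmZmJq6qYdlRDRXd4iIiId2Z6zMzLurqYmaqquqqZdlVERWVWeHd3dmZpzdy7qrqYmqqqmIiYh2VUVURFZmVmZmdozdy6qrupiIiIdmZ3dmZUVERERFVVZnh3vdy6q7uph2ZmZmZmZVVURFd2ZmZlVnl3rMy5q7qph3dmZ3ZmVVRERHiXiIh3Z4mHrLqpmqqYiIiHeId2ZVVERImomqqYiJmHmpiHeImIh4iIiId2ZlVURZq5q6uqqrqHeId3d3d3d3d4iIh3ZlVURZu7vLzMzMuXd3d3eHd2ZmZnd3d3ZlVURazLvMzMzMuXd3d3eId2ZmZmZmZ3dlVURbzLu8y6qqmHd3d3eJdmZmZVVmZmZlVUVd3dzMzLqHd3d3d3eJl2ZmZlVmVmZVVVVt3d3M3cuXd3d3d3eJqIdmZmVVZ3dmZmZ93dy7zMyod3d3d3eJqYiHd2ZVZ3d3Z2d93du6u7u7h3d3d4iqqYiHd3dmZmd3d2eN3cuqqqqruYd3iZq6mYd3d3d2Znd3h3eN3cuqu7uqu6iImqu6mId3d3d2ZneIiIeN3cuqu8uqq7mYmqupiHd3d3dnd3iImYiN3cy6u8uqmrqYmqmHd3d3d3d3eHiImZmd3cy7u7uqmqqZqpiHd3d3d3d3eIiJmZmQ=="/>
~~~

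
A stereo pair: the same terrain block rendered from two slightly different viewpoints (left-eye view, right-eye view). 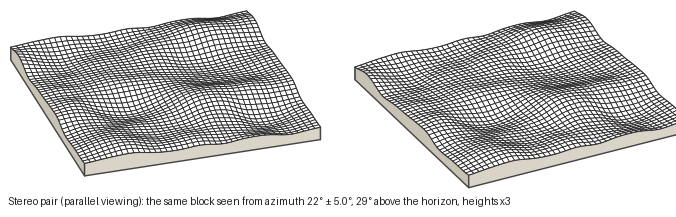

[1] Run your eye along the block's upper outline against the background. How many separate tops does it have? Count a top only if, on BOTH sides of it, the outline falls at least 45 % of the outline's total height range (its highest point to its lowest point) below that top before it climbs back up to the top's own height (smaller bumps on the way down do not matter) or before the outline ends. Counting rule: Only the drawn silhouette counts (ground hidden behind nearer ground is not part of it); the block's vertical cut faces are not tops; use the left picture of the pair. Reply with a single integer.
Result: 0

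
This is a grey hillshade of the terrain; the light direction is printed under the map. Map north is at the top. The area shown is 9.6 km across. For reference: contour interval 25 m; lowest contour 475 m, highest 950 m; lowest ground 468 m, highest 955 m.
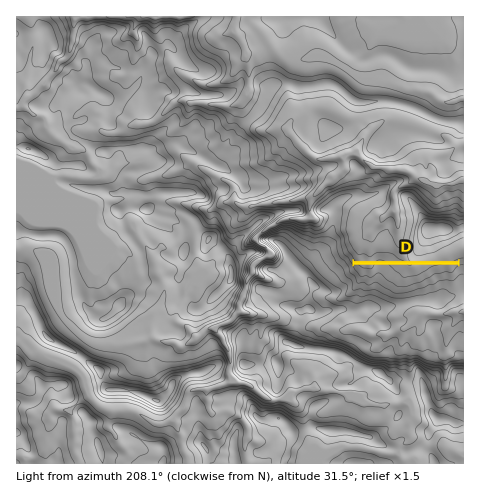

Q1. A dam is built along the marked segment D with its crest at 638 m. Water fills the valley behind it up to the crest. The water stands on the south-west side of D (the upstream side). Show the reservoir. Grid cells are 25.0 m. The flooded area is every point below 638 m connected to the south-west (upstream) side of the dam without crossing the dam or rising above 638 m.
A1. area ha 41.6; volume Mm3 5.58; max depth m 38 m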